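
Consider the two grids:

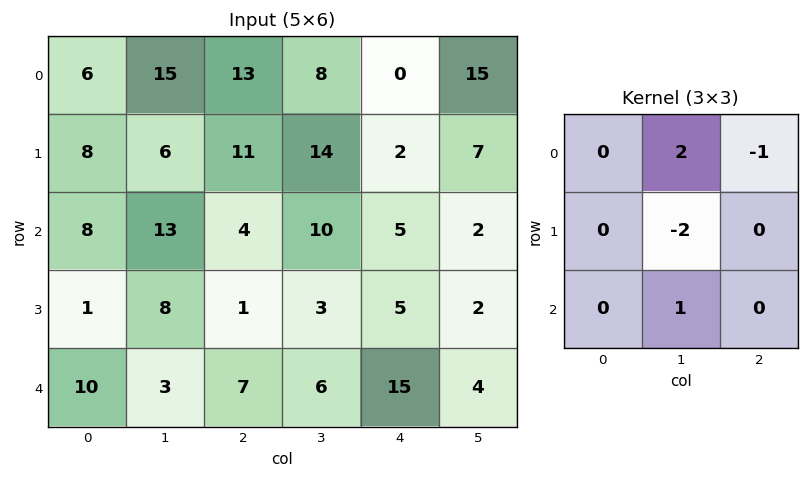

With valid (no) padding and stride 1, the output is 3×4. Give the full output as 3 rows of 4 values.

18 0 -2 -14
-17 1 9 -8
9 3 15 13

Output[0,0]: The receptive field on the input at this output position is [6 15 13 / 8 6 11 / 8 13 4]. Elementwise product with the kernel and sum: 15·2 + 13·-1 + 6·-2 + 13·1.
Output[0,1]: The receptive field on the input at this output position is [15 13 8 / 6 11 14 / 13 4 10]. Elementwise product with the kernel and sum: 13·2 + 8·-1 + 11·-2 + 4·1.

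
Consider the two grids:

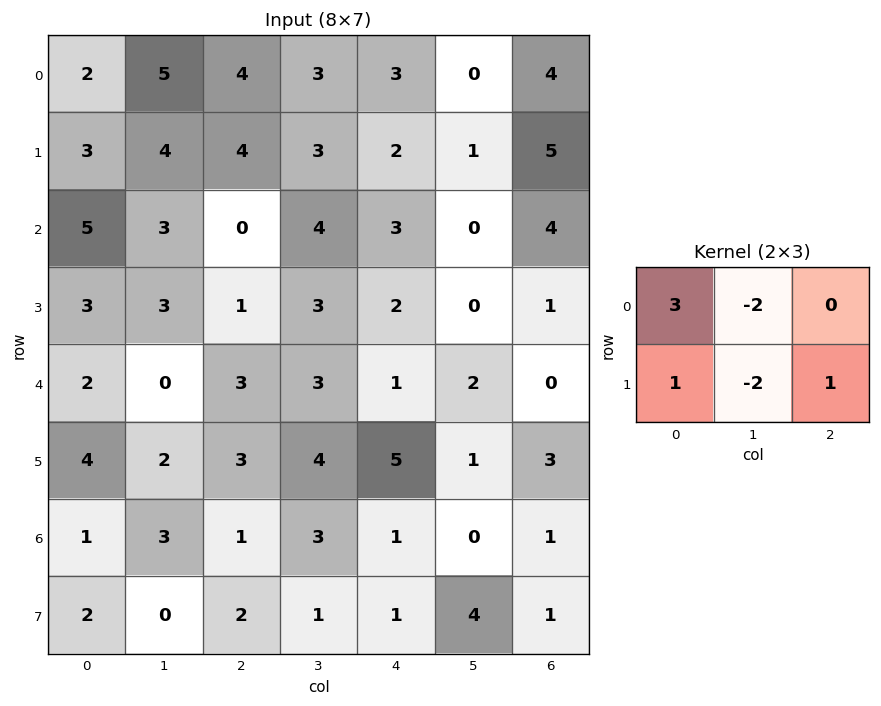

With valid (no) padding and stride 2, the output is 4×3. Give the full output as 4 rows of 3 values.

Output[0,0]: The receptive field on the input at this output position is [2 5 4 / 3 4 4]. Elementwise product with the kernel and sum: 2·3 + 5·-2 + 3·1 + 4·-2 + 4·1.

-5 6 14
7 -11 12
9 3 5
1 -2 -3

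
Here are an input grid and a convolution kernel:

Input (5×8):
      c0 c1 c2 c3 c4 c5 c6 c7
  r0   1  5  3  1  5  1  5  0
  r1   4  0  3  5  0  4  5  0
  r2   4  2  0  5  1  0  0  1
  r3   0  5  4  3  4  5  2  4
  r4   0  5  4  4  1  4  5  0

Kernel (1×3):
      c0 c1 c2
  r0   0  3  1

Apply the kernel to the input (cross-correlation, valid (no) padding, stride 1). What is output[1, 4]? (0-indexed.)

The receptive field on the input at this output position is [0 4 5]. Elementwise product with the kernel and sum: 4·3 + 5·1.

17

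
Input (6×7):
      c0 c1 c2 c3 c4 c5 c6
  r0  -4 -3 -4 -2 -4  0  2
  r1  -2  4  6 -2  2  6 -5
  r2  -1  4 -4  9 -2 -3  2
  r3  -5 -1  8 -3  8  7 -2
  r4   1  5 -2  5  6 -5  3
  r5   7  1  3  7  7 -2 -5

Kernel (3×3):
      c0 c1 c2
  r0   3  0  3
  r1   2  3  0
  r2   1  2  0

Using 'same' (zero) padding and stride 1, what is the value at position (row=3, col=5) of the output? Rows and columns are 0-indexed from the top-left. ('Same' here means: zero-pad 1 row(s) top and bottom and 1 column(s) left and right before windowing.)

The receptive field on the zero-padded input at this output position is [-2 -3 2 / 8 7 -2 / 6 -5 3]. Elementwise product with the kernel and sum: -2·3 + 2·3 + 8·2 + 7·3 + 6·1 + -5·2.

33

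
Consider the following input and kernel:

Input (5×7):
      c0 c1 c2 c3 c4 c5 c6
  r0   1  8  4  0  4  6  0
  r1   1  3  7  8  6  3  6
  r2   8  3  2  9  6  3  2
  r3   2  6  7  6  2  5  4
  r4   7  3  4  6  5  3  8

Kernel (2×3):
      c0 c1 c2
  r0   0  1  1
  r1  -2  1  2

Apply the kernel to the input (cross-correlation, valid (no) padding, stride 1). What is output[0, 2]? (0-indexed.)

The receptive field on the input at this output position is [4 0 4 / 7 8 6]. Elementwise product with the kernel and sum: 0·1 + 4·1 + 7·-2 + 8·1 + 6·2.

10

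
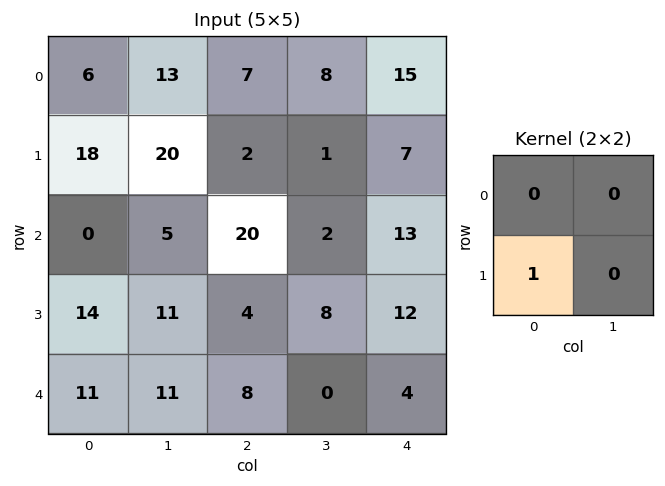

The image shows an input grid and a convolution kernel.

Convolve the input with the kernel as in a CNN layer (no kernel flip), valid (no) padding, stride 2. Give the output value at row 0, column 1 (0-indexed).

2

The receptive field on the input at this output position is [7 8 / 2 1]. Elementwise product with the kernel and sum: 2·1.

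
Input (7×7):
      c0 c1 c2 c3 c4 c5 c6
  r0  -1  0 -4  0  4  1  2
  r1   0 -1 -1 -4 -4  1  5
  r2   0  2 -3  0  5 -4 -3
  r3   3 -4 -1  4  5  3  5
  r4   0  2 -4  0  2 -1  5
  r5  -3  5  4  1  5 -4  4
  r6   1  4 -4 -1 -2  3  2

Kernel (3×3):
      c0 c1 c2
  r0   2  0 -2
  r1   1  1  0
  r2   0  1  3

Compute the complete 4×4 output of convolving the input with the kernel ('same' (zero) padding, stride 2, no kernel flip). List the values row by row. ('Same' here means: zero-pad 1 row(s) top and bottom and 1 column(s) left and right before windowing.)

-4 -17 3 8
-7 16 9 0
20 -11 -3 14
-9 8 7 -3

Output[0,0]: The receptive field on the zero-padded input at this output position is [0 0 0 / 0 -1 0 / 0 0 -1]. Elementwise product with the kernel and sum: 0·2 + 0·-2 + 0·1 + -1·1 + 0·1 + -1·3.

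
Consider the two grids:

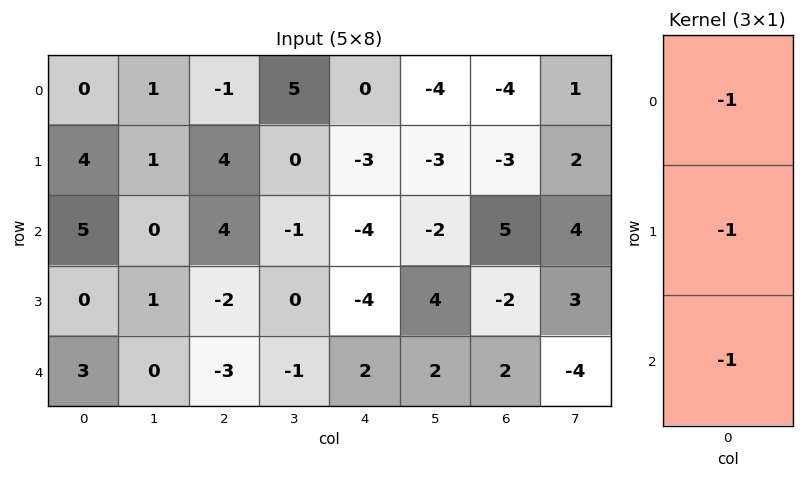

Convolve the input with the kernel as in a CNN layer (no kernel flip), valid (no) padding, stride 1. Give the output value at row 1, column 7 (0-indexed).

-9

The receptive field on the input at this output position is [2 / 4 / 3]. Elementwise product with the kernel and sum: 2·-1 + 4·-1 + 3·-1.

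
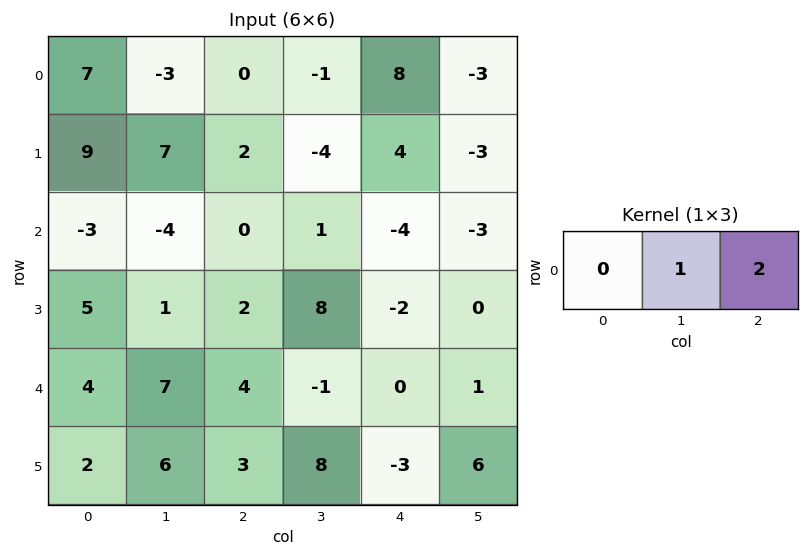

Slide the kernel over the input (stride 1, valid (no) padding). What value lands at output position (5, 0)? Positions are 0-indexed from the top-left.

12

The receptive field on the input at this output position is [2 6 3]. Elementwise product with the kernel and sum: 6·1 + 3·2.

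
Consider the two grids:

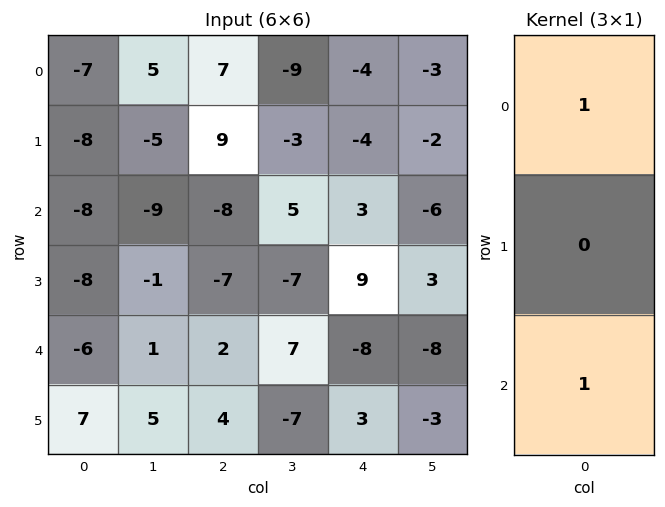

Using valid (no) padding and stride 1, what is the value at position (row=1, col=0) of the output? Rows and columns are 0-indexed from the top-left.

The receptive field on the input at this output position is [-8 / -8 / -8]. Elementwise product with the kernel and sum: -8·1 + -8·1.

-16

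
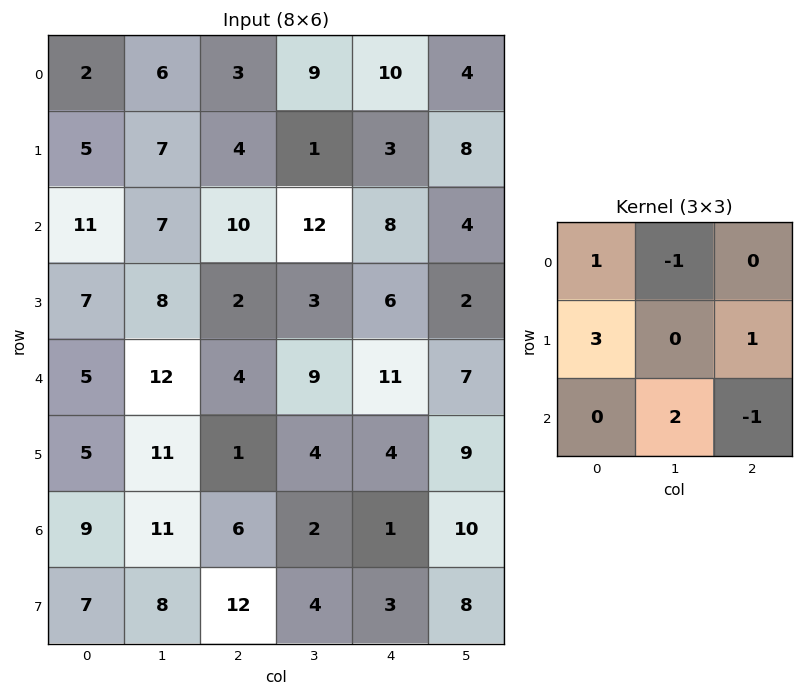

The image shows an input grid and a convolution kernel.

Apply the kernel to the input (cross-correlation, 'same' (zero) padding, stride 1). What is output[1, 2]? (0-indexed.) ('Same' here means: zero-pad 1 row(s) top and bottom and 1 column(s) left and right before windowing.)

33

The receptive field on the zero-padded input at this output position is [6 3 9 / 7 4 1 / 7 10 12]. Elementwise product with the kernel and sum: 6·1 + 3·-1 + 7·3 + 1·1 + 10·2 + 12·-1.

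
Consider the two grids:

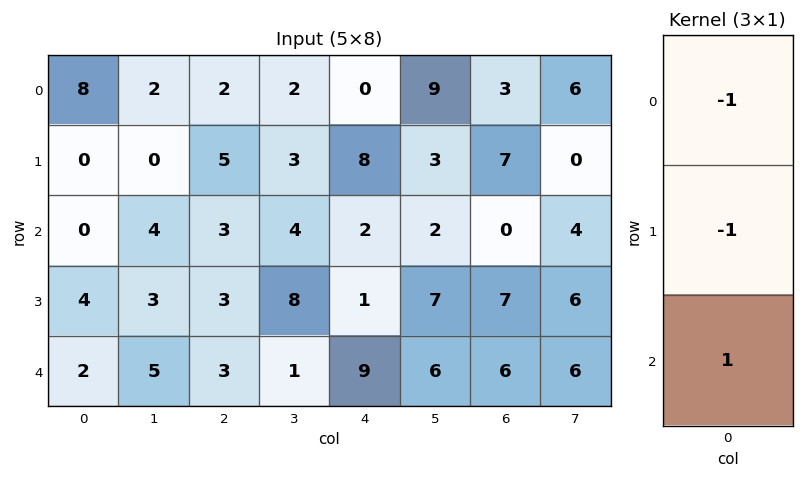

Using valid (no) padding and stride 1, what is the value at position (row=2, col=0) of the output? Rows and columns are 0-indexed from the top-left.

-2

The receptive field on the input at this output position is [0 / 4 / 2]. Elementwise product with the kernel and sum: 0·-1 + 4·-1 + 2·1.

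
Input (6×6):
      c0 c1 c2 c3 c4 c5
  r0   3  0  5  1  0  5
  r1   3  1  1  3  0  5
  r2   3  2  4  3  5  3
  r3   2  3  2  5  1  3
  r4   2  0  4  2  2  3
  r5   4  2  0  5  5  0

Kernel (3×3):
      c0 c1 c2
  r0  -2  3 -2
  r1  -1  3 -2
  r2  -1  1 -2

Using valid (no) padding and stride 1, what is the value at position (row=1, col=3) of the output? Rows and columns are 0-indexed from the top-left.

The receptive field on the input at this output position is [3 0 5 / 3 5 3 / 5 1 3]. Elementwise product with the kernel and sum: 3·-2 + 0·3 + 5·-2 + 3·-1 + 5·3 + 3·-2 + 5·-1 + 1·1 + 3·-2.

-20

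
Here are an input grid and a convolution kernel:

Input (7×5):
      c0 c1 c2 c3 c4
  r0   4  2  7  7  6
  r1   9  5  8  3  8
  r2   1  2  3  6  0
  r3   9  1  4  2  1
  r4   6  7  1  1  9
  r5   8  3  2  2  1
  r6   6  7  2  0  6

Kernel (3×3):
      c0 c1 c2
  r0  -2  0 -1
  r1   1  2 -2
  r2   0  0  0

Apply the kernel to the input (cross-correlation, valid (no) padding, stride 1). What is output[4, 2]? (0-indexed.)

The receptive field on the input at this output position is [1 1 9 / 2 2 1 / 2 0 6]. Elementwise product with the kernel and sum: 1·-2 + 9·-1 + 2·1 + 2·2 + 1·-2.

-7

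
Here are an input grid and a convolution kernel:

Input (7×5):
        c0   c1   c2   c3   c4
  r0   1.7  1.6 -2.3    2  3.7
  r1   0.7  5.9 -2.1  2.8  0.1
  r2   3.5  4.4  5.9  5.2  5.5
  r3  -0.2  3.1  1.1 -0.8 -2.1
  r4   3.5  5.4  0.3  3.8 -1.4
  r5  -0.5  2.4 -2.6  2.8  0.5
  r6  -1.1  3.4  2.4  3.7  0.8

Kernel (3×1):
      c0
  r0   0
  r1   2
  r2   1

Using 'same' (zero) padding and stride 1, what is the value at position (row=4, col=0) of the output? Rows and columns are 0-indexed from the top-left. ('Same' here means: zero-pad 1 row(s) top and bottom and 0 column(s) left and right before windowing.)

The receptive field on the zero-padded input at this output position is [-0.2 / 3.5 / -0.5]. Elementwise product with the kernel and sum: 3.5·2 + -0.5·1.

6.5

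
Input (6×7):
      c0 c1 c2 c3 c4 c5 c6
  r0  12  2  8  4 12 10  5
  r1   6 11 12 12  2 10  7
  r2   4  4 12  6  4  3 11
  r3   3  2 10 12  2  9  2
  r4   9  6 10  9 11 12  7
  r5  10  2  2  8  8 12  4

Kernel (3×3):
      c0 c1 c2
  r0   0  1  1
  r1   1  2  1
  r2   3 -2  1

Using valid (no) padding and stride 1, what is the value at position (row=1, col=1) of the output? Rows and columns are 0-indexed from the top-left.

The receptive field on the input at this output position is [11 12 12 / 4 12 6 / 2 10 12]. Elementwise product with the kernel and sum: 12·1 + 12·1 + 4·1 + 12·2 + 6·1 + 2·3 + 10·-2 + 12·1.

56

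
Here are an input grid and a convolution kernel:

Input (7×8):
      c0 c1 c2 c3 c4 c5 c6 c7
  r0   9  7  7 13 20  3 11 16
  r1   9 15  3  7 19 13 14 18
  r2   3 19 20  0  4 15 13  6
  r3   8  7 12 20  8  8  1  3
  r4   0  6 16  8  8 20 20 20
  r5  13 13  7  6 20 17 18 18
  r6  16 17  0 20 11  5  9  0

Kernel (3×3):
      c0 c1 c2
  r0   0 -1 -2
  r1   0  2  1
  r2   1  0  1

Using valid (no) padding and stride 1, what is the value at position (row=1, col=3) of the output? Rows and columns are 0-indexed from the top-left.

6

The receptive field on the input at this output position is [7 19 13 / 0 4 15 / 20 8 8]. Elementwise product with the kernel and sum: 19·-1 + 13·-2 + 4·2 + 15·1 + 20·1 + 8·1.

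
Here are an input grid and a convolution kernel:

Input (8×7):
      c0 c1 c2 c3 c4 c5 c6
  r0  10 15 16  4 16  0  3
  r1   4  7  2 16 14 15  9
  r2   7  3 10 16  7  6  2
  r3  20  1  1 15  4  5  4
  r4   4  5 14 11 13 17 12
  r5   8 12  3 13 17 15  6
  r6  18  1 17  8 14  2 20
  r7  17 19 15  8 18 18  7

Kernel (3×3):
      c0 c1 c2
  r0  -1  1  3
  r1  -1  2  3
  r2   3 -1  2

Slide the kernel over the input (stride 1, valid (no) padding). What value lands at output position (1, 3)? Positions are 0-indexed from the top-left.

110

The receptive field on the input at this output position is [16 14 15 / 16 7 6 / 15 4 5]. Elementwise product with the kernel and sum: 16·-1 + 14·1 + 15·3 + 16·-1 + 7·2 + 6·3 + 15·3 + 4·-1 + 5·2.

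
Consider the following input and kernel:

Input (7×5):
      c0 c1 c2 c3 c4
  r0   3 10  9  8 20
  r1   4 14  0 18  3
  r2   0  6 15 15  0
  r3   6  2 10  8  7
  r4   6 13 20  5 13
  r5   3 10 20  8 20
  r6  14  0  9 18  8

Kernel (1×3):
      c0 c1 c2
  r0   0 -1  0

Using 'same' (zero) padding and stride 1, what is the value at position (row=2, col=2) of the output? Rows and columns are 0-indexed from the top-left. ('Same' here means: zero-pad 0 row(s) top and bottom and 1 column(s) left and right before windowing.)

-15

The receptive field on the zero-padded input at this output position is [6 15 15]. Elementwise product with the kernel and sum: 15·-1.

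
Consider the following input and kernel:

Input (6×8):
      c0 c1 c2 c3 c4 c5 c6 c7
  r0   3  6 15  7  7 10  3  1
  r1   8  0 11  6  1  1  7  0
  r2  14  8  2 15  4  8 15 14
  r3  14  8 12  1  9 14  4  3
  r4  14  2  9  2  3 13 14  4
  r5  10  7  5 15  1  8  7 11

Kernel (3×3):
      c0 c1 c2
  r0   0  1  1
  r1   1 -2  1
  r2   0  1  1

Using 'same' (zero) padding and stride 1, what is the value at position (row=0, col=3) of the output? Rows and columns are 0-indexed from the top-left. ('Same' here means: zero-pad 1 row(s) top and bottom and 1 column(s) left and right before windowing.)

The receptive field on the zero-padded input at this output position is [0 0 0 / 15 7 7 / 11 6 1]. Elementwise product with the kernel and sum: 0·1 + 0·1 + 15·1 + 7·-2 + 7·1 + 6·1 + 1·1.

15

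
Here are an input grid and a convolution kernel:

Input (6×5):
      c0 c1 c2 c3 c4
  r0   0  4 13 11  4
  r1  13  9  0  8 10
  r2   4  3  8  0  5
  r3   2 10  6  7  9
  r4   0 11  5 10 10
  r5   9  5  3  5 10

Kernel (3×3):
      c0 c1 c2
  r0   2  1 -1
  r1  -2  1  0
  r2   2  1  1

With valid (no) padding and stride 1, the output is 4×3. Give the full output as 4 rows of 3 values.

-7 6 62
50 45 10
25 37 36
45 20 31

Output[0,0]: The receptive field on the input at this output position is [0 4 13 / 13 9 0 / 4 3 8]. Elementwise product with the kernel and sum: 0·2 + 4·1 + 13·-1 + 13·-2 + 9·1 + 4·2 + 3·1 + 8·1.
Output[0,1]: The receptive field on the input at this output position is [4 13 11 / 9 0 8 / 3 8 0]. Elementwise product with the kernel and sum: 4·2 + 13·1 + 11·-1 + 9·-2 + 0·1 + 3·2 + 8·1 + 0·1.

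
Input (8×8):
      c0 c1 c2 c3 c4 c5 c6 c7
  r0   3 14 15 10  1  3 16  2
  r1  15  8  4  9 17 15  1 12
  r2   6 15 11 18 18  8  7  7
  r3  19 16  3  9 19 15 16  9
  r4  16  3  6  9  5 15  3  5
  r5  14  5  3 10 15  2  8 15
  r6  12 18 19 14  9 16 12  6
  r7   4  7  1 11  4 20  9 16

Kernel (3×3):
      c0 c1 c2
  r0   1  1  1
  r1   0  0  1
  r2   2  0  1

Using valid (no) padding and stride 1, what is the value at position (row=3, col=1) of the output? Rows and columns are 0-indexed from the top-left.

57

The receptive field on the input at this output position is [16 3 9 / 3 6 9 / 5 3 10]. Elementwise product with the kernel and sum: 16·1 + 3·1 + 9·1 + 9·1 + 5·2 + 10·1.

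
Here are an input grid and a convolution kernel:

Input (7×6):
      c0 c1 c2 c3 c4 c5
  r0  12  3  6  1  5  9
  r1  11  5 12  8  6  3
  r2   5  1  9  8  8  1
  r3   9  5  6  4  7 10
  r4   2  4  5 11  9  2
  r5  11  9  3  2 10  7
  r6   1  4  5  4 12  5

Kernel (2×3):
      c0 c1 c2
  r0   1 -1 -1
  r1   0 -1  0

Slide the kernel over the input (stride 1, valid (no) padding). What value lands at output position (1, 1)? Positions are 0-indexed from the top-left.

The receptive field on the input at this output position is [5 12 8 / 1 9 8]. Elementwise product with the kernel and sum: 5·1 + 12·-1 + 8·-1 + 9·-1.

-24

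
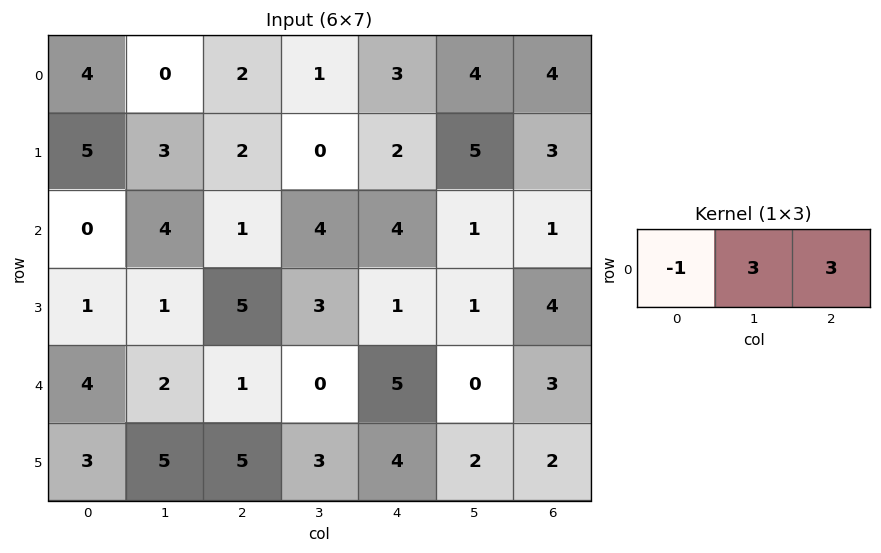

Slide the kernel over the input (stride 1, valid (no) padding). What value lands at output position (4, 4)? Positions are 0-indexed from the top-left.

4

The receptive field on the input at this output position is [5 0 3]. Elementwise product with the kernel and sum: 5·-1 + 0·3 + 3·3.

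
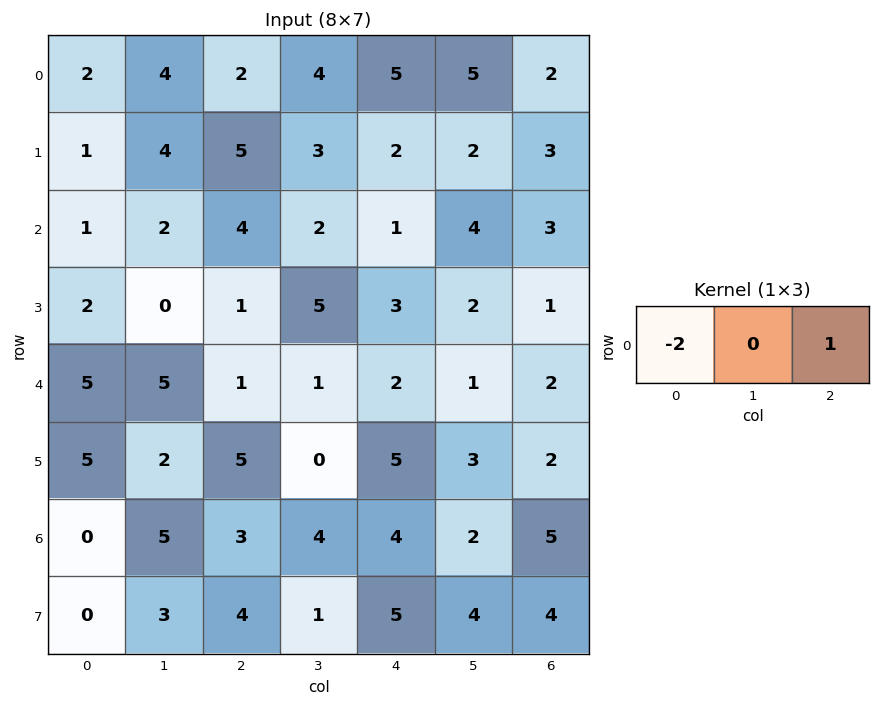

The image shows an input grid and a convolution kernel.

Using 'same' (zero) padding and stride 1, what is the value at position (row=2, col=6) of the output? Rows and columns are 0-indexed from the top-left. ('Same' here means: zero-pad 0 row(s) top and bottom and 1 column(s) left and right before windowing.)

The receptive field on the zero-padded input at this output position is [4 3 0]. Elementwise product with the kernel and sum: 4·-2 + 0·1.

-8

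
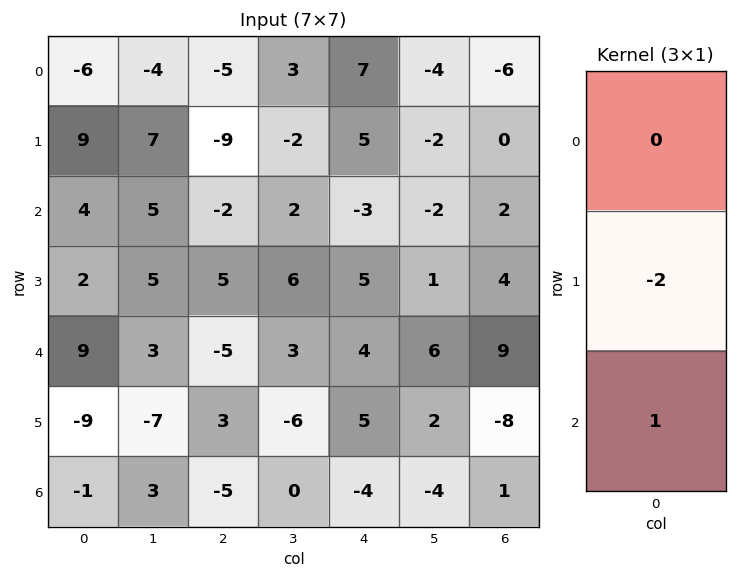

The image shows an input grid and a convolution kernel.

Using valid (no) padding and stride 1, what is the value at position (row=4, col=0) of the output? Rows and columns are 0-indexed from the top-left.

17

The receptive field on the input at this output position is [9 / -9 / -1]. Elementwise product with the kernel and sum: -9·-2 + -1·1.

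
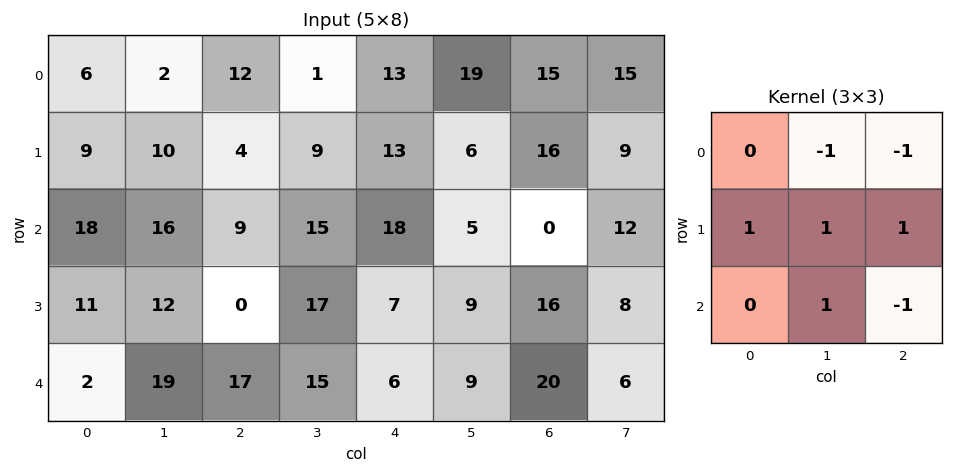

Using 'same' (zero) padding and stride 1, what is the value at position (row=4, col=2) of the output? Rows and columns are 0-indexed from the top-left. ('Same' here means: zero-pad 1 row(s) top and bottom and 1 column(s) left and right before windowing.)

34

The receptive field on the zero-padded input at this output position is [12 0 17 / 19 17 15 / 0 0 0]. Elementwise product with the kernel and sum: 0·-1 + 17·-1 + 19·1 + 17·1 + 15·1 + 0·1 + 0·-1.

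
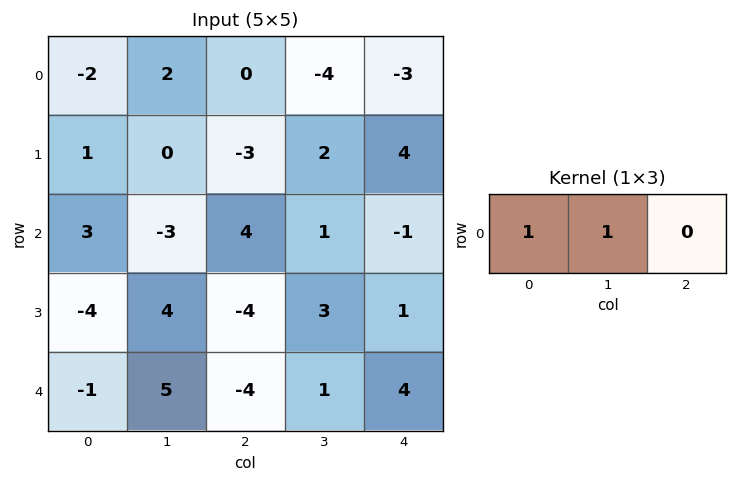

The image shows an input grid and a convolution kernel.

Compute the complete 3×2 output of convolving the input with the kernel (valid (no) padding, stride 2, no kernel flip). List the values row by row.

Output[0,0]: The receptive field on the input at this output position is [-2 2 0]. Elementwise product with the kernel and sum: -2·1 + 2·1.

0 -4
0 5
4 -3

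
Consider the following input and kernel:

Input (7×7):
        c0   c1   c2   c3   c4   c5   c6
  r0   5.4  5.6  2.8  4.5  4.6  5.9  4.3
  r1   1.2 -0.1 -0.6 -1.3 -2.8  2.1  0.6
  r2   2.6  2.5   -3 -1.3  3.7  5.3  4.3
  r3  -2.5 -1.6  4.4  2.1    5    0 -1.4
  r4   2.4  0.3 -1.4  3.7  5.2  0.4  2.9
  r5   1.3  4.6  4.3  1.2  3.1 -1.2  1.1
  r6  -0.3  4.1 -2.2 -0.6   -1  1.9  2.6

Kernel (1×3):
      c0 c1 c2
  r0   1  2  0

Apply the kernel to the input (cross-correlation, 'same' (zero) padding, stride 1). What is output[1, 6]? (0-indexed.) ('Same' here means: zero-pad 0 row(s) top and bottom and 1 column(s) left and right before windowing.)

3.3

The receptive field on the zero-padded input at this output position is [2.1 0.6 0]. Elementwise product with the kernel and sum: 2.1·1 + 0.6·2.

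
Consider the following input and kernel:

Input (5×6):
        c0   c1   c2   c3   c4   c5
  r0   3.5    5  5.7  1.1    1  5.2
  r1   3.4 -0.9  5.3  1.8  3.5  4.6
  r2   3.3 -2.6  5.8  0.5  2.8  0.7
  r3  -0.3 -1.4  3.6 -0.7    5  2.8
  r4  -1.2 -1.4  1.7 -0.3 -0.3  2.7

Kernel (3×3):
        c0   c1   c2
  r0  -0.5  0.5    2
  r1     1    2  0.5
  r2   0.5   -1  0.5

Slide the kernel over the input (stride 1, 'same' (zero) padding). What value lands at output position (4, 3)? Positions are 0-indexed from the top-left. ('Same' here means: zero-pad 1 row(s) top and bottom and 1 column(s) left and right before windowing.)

8.8

The receptive field on the zero-padded input at this output position is [3.6 -0.7 5 / 1.7 -0.3 -0.3 / 0 0 0]. Elementwise product with the kernel and sum: 3.6·-0.5 + -0.7·0.5 + 5·2 + 1.7·1 + -0.3·2 + -0.3·0.5 + 0·0.5 + 0·-1 + 0·0.5.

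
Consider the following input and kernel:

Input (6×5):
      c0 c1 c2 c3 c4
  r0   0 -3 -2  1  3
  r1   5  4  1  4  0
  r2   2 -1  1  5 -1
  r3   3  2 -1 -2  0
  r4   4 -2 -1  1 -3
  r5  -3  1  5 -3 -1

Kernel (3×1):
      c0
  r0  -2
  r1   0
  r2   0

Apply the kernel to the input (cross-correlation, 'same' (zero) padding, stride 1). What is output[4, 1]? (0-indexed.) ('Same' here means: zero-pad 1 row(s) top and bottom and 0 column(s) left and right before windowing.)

-4

The receptive field on the zero-padded input at this output position is [2 / -2 / 1]. Elementwise product with the kernel and sum: 2·-2.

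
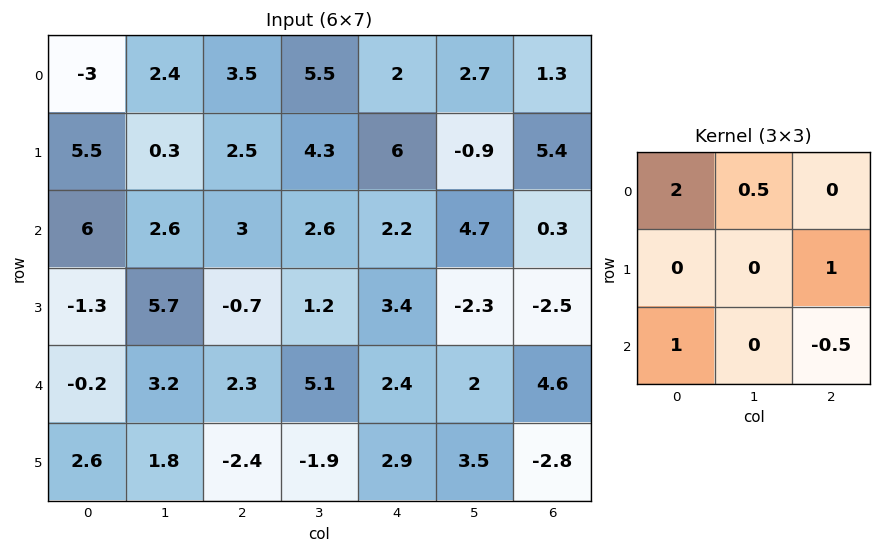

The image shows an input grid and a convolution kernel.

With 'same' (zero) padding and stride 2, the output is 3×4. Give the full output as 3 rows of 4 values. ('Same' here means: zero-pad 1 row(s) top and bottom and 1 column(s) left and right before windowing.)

2.25 3.65 7.45 -0.9
2.5 9.55 18.65 -1.4
1.65 18.9 2.45 -2.35

Output[0,0]: The receptive field on the zero-padded input at this output position is [0 0 0 / 0 -3 2.4 / 0 5.5 0.3]. Elementwise product with the kernel and sum: 0·2 + 0·0.5 + 2.4·1 + 0·1 + 0.3·-0.5.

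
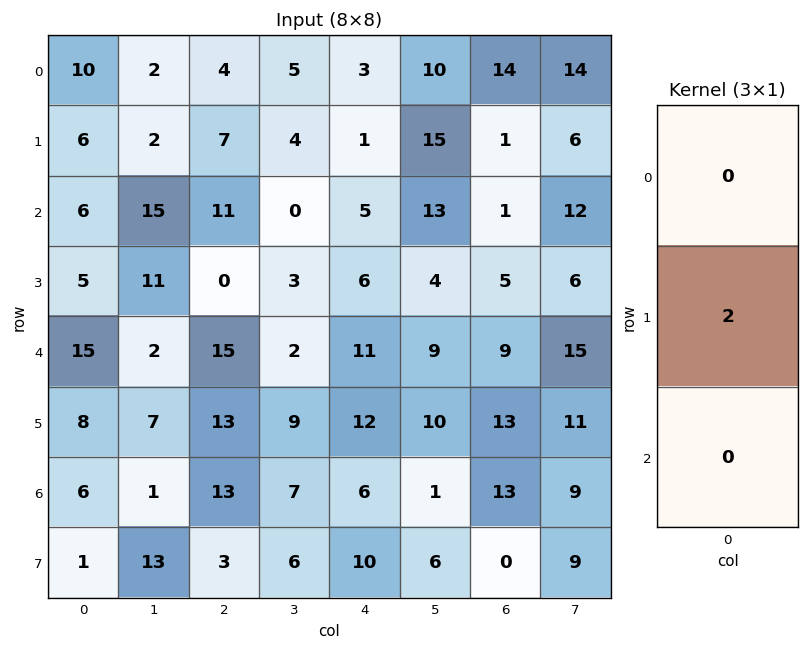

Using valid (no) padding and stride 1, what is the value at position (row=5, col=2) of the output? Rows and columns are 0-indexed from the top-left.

The receptive field on the input at this output position is [13 / 13 / 3]. Elementwise product with the kernel and sum: 13·2.

26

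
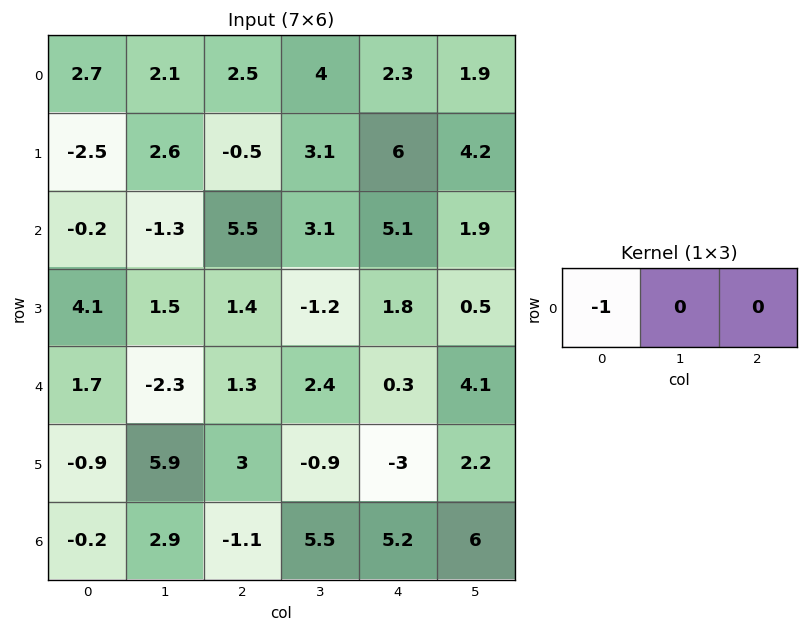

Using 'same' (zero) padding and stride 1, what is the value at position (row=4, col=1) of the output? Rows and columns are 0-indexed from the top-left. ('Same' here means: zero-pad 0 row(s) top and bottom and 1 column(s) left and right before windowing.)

-1.7

The receptive field on the zero-padded input at this output position is [1.7 -2.3 1.3]. Elementwise product with the kernel and sum: 1.7·-1.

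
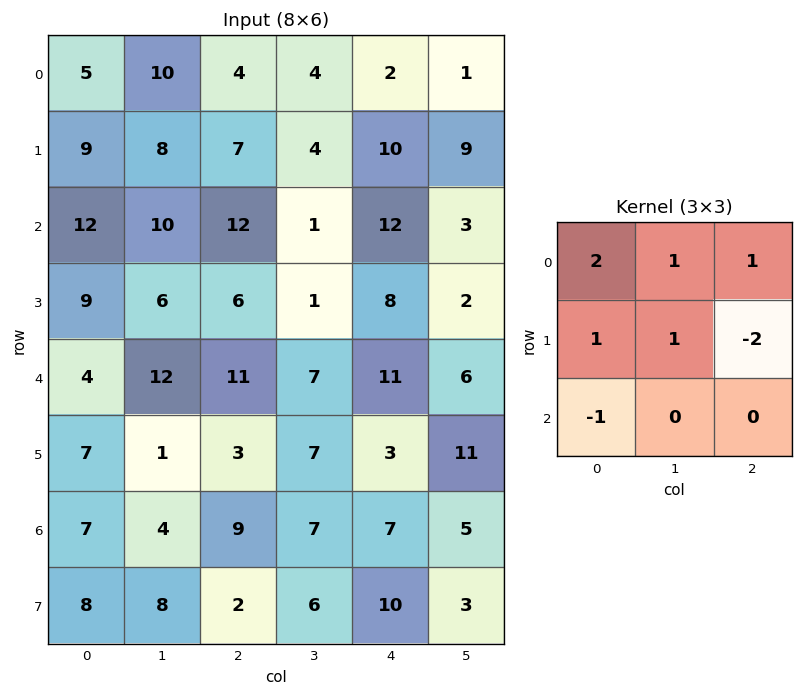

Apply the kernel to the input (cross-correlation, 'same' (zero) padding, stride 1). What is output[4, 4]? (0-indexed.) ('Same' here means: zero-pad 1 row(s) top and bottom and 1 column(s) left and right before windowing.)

11

The receptive field on the zero-padded input at this output position is [1 8 2 / 7 11 6 / 7 3 11]. Elementwise product with the kernel and sum: 1·2 + 8·1 + 2·1 + 7·1 + 11·1 + 6·-2 + 7·-1.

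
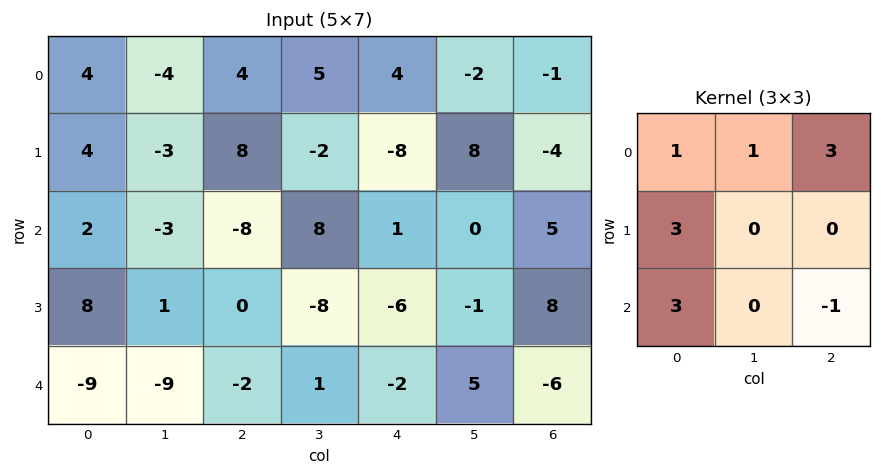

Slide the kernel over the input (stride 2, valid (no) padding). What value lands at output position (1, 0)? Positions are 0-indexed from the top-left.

The receptive field on the input at this output position is [2 -3 -8 / 8 1 0 / -9 -9 -2]. Elementwise product with the kernel and sum: 2·1 + -3·1 + -8·3 + 8·3 + -9·3 + -2·-1.

-26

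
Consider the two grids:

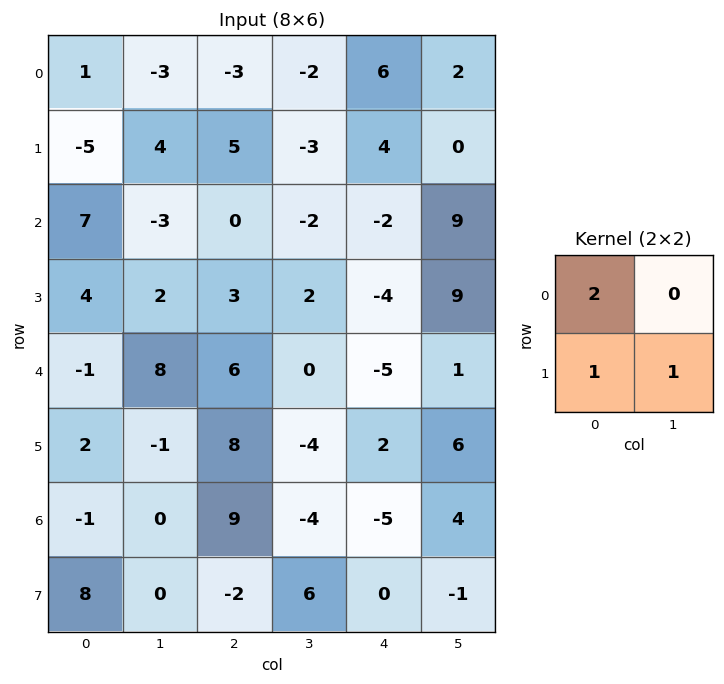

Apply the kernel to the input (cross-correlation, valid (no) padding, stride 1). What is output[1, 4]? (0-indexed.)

The receptive field on the input at this output position is [4 0 / -2 9]. Elementwise product with the kernel and sum: 4·2 + -2·1 + 9·1.

15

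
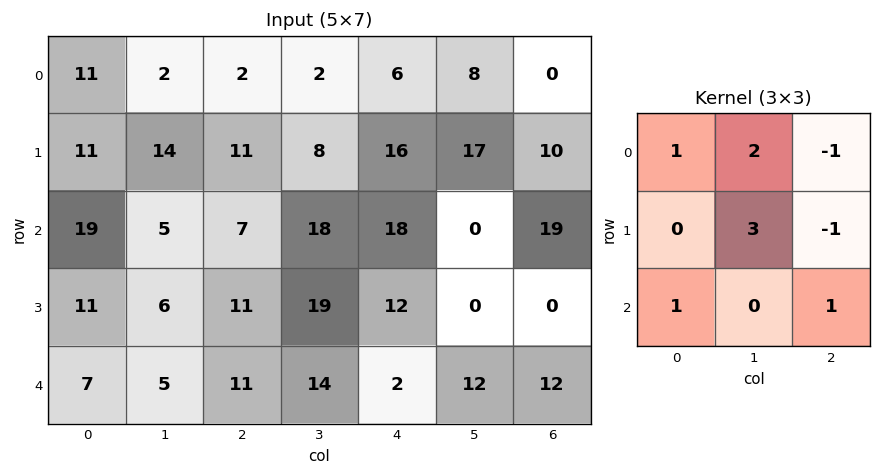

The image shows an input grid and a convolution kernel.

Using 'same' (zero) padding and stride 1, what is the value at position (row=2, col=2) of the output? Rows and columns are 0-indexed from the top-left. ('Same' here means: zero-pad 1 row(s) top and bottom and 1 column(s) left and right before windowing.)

The receptive field on the zero-padded input at this output position is [14 11 8 / 5 7 18 / 6 11 19]. Elementwise product with the kernel and sum: 14·1 + 11·2 + 8·-1 + 7·3 + 18·-1 + 6·1 + 19·1.

56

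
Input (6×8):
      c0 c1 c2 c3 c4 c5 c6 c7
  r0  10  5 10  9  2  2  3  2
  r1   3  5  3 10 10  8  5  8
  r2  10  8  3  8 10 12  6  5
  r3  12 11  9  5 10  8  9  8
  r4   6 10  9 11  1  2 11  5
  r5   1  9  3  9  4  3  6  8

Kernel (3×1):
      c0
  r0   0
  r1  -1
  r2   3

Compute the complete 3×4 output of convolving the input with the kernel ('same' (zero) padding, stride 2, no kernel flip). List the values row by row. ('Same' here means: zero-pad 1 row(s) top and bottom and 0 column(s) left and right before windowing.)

Output[0,0]: The receptive field on the zero-padded input at this output position is [0 / 10 / 3]. Elementwise product with the kernel and sum: 10·-1 + 3·3.

-1 -1 28 12
26 24 20 21
-3 0 11 7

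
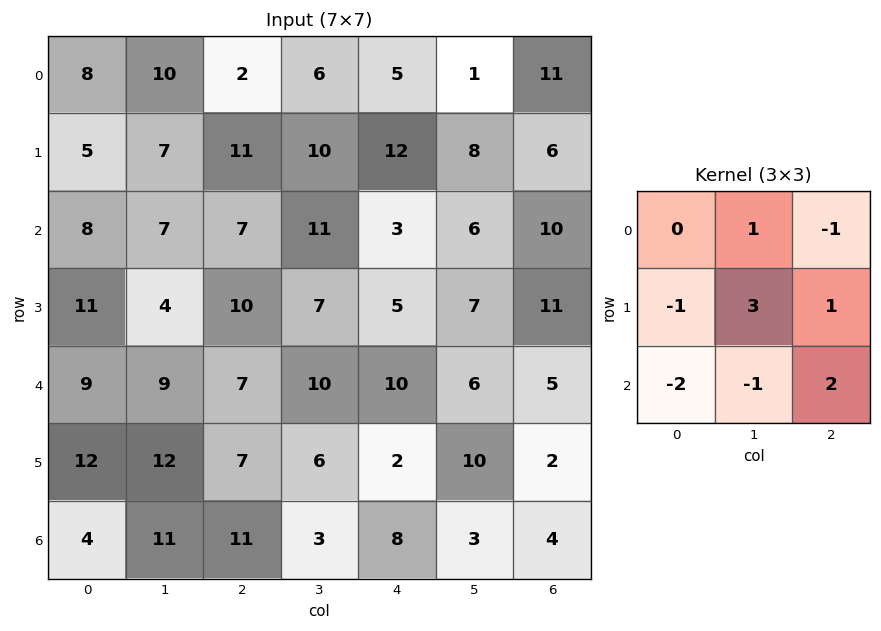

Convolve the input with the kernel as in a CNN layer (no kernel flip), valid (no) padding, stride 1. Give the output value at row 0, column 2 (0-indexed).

The receptive field on the input at this output position is [2 6 5 / 11 10 12 / 7 11 3]. Elementwise product with the kernel and sum: 6·1 + 5·-1 + 11·-1 + 10·3 + 12·1 + 7·-2 + 11·-1 + 3·2.

13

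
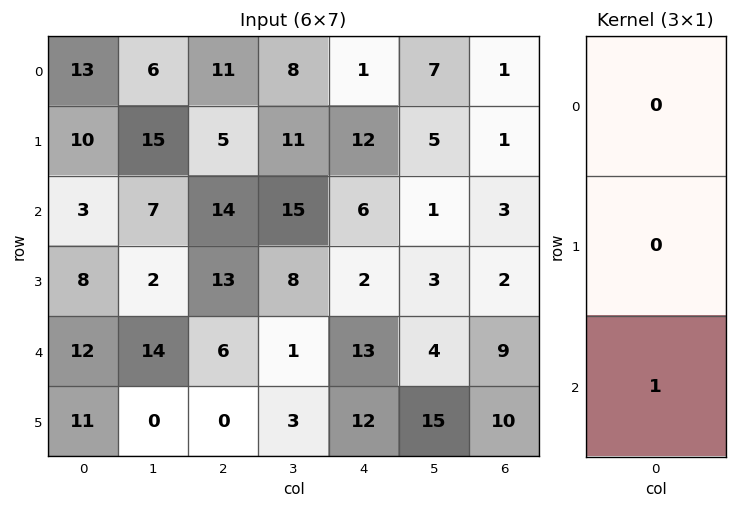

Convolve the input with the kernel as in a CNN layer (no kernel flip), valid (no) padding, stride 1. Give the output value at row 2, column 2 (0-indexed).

6

The receptive field on the input at this output position is [14 / 13 / 6]. Elementwise product with the kernel and sum: 6·1.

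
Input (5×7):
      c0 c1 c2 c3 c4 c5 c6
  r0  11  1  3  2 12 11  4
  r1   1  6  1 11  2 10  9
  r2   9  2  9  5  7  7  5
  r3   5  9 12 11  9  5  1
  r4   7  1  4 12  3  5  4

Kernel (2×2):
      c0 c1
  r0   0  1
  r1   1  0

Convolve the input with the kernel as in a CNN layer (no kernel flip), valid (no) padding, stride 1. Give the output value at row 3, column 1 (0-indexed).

13

The receptive field on the input at this output position is [9 12 / 1 4]. Elementwise product with the kernel and sum: 12·1 + 1·1.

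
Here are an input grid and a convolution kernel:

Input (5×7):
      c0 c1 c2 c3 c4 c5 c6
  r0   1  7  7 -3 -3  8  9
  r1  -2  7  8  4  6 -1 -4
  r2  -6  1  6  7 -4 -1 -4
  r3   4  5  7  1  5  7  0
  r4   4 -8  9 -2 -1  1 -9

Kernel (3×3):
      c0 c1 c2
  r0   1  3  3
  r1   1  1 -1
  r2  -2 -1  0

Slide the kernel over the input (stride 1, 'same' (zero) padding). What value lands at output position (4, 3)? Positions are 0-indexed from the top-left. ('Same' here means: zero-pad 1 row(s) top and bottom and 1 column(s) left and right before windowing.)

The receptive field on the zero-padded input at this output position is [7 1 5 / 9 -2 -1 / 0 0 0]. Elementwise product with the kernel and sum: 7·1 + 1·3 + 5·3 + 9·1 + -2·1 + -1·-1 + 0·-2 + 0·-1.

33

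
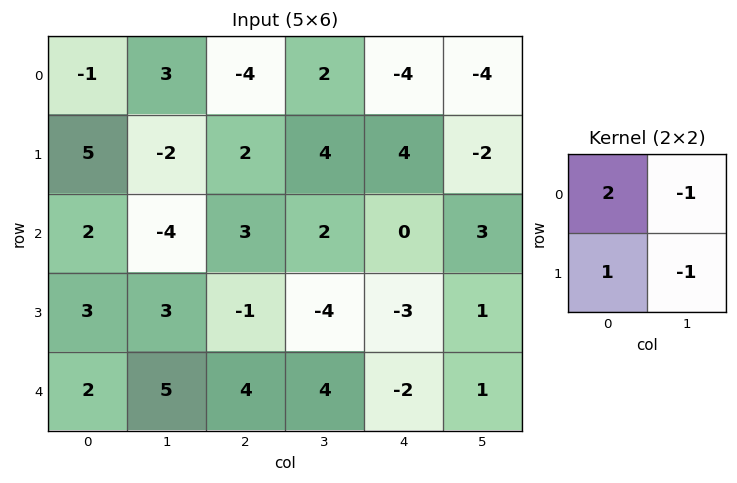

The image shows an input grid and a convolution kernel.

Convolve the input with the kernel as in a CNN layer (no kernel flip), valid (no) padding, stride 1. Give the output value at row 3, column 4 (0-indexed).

The receptive field on the input at this output position is [-3 1 / -2 1]. Elementwise product with the kernel and sum: -3·2 + 1·-1 + -2·1 + 1·-1.

-10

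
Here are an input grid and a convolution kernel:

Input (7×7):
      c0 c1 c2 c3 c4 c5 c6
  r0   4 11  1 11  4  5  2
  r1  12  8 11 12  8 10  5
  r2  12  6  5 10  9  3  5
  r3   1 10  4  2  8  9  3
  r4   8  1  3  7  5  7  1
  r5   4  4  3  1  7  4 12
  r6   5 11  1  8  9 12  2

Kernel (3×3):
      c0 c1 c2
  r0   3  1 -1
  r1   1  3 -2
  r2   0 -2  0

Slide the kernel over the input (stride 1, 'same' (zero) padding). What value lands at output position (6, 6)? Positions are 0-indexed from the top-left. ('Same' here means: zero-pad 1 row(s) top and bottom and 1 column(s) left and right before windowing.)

The receptive field on the zero-padded input at this output position is [4 12 0 / 12 2 0 / 0 0 0]. Elementwise product with the kernel and sum: 4·3 + 12·1 + 0·-1 + 12·1 + 2·3 + 0·-2 + 0·-2.

42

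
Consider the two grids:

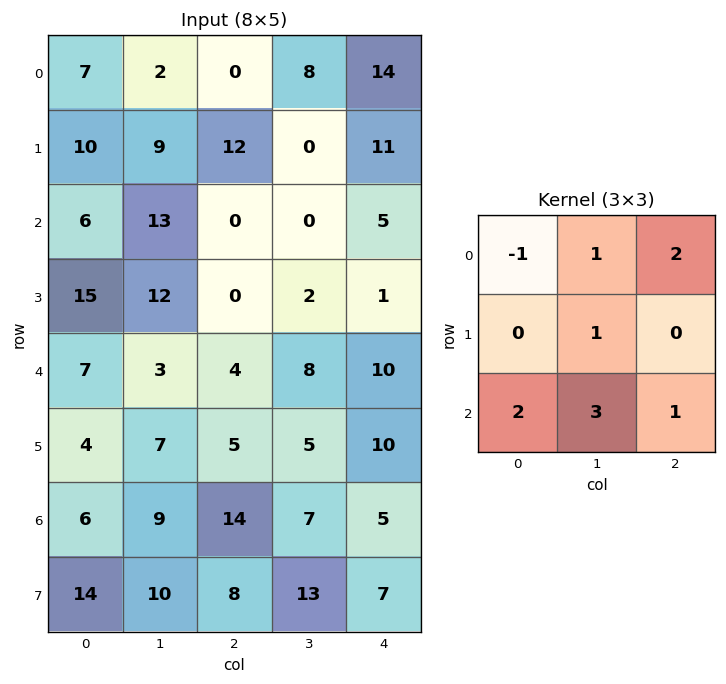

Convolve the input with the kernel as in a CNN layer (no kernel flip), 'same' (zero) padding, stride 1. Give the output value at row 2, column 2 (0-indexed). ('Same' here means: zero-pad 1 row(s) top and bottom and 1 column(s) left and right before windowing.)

The receptive field on the zero-padded input at this output position is [9 12 0 / 13 0 0 / 12 0 2]. Elementwise product with the kernel and sum: 9·-1 + 12·1 + 0·2 + 0·1 + 12·2 + 0·3 + 2·1.

29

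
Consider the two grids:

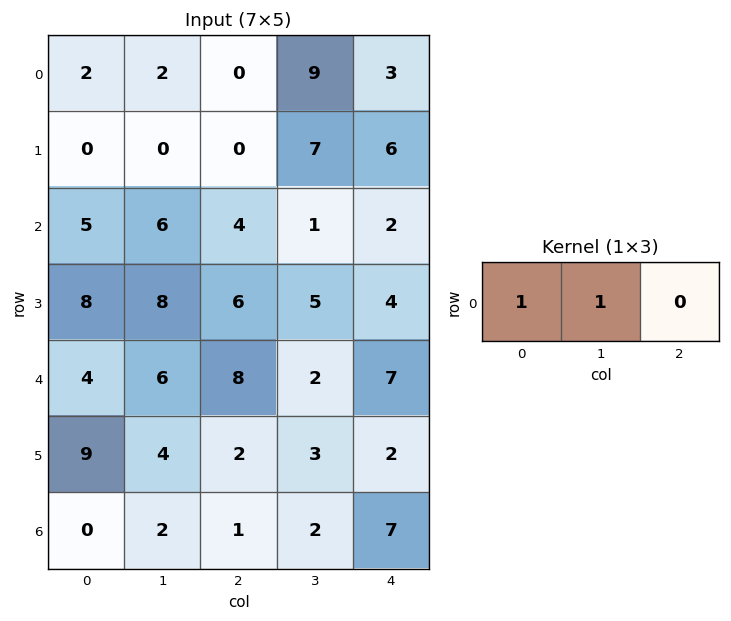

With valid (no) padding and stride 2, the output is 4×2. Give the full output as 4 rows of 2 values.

Output[0,0]: The receptive field on the input at this output position is [2 2 0]. Elementwise product with the kernel and sum: 2·1 + 2·1.

4 9
11 5
10 10
2 3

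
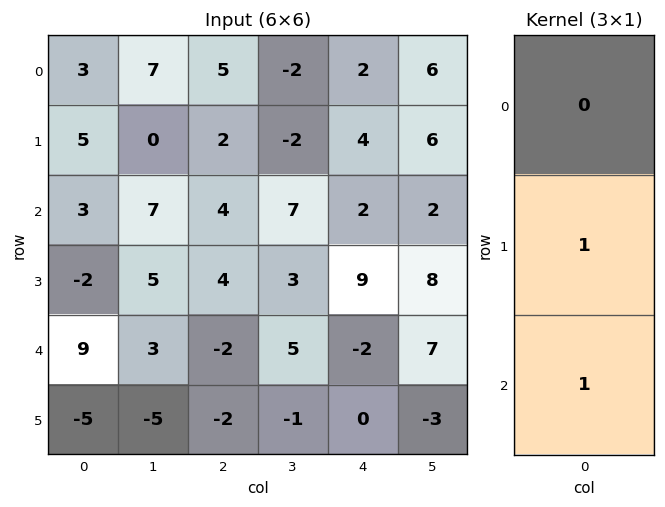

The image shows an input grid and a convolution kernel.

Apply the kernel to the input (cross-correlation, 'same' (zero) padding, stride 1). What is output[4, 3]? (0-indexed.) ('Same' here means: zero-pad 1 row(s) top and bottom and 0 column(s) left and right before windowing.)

4

The receptive field on the zero-padded input at this output position is [3 / 5 / -1]. Elementwise product with the kernel and sum: 5·1 + -1·1.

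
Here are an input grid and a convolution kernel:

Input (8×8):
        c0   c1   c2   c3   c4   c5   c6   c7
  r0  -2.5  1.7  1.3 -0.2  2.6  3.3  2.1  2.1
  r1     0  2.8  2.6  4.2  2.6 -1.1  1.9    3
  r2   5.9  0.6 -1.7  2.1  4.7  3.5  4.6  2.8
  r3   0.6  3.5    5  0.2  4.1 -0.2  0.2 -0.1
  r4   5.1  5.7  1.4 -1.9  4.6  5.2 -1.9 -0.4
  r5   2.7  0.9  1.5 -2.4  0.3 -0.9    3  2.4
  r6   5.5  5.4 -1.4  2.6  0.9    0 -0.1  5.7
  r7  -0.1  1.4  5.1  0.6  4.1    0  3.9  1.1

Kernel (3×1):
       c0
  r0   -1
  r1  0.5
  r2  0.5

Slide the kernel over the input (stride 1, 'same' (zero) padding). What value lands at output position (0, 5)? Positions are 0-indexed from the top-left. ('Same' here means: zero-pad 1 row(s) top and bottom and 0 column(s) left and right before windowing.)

The receptive field on the zero-padded input at this output position is [0 / 3.3 / -1.1]. Elementwise product with the kernel and sum: 0·-1 + 3.3·0.5 + -1.1·0.5.

1.1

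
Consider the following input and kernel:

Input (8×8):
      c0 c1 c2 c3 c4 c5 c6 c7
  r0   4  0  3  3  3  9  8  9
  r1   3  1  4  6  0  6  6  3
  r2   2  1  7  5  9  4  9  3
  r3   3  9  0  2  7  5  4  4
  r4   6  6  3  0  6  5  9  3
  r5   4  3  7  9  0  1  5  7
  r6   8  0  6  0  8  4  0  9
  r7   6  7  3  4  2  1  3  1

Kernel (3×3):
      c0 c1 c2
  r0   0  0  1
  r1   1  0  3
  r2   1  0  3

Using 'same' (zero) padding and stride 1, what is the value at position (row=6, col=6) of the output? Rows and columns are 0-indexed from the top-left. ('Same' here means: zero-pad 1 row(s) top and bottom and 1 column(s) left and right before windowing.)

42

The receptive field on the zero-padded input at this output position is [1 5 7 / 4 0 9 / 1 3 1]. Elementwise product with the kernel and sum: 7·1 + 4·1 + 9·3 + 1·1 + 1·3.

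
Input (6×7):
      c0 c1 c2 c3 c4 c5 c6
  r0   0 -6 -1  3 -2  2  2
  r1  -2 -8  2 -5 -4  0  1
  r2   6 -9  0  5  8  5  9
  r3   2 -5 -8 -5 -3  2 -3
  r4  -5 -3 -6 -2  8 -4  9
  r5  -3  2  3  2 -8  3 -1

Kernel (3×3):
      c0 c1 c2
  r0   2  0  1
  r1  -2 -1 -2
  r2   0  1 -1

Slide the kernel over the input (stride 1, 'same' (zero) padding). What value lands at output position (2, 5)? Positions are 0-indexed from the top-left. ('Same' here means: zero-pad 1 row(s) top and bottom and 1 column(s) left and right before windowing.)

-41

The receptive field on the zero-padded input at this output position is [-4 0 1 / 8 5 9 / -3 2 -3]. Elementwise product with the kernel and sum: -4·2 + 1·1 + 8·-2 + 5·-1 + 9·-2 + 2·1 + -3·-1.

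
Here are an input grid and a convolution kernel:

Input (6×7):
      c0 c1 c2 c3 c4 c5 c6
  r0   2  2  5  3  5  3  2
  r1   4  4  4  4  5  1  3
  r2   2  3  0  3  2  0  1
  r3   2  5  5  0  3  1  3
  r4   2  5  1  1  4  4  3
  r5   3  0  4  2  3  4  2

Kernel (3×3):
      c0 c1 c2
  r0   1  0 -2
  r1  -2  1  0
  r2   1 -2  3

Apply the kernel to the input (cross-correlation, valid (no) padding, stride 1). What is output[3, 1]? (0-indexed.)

-6

The receptive field on the input at this output position is [5 5 0 / 5 1 1 / 0 4 2]. Elementwise product with the kernel and sum: 5·1 + 0·-2 + 5·-2 + 1·1 + 0·1 + 4·-2 + 2·3.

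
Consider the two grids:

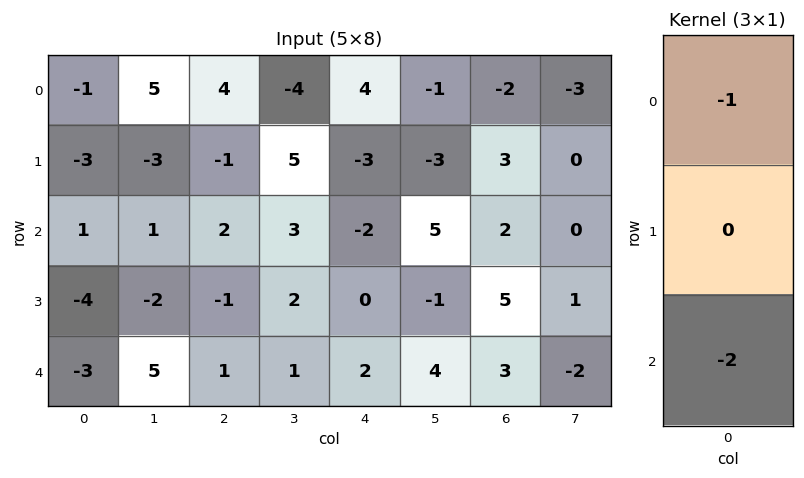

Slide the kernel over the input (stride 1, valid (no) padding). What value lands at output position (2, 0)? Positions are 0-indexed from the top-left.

5

The receptive field on the input at this output position is [1 / -4 / -3]. Elementwise product with the kernel and sum: 1·-1 + -3·-2.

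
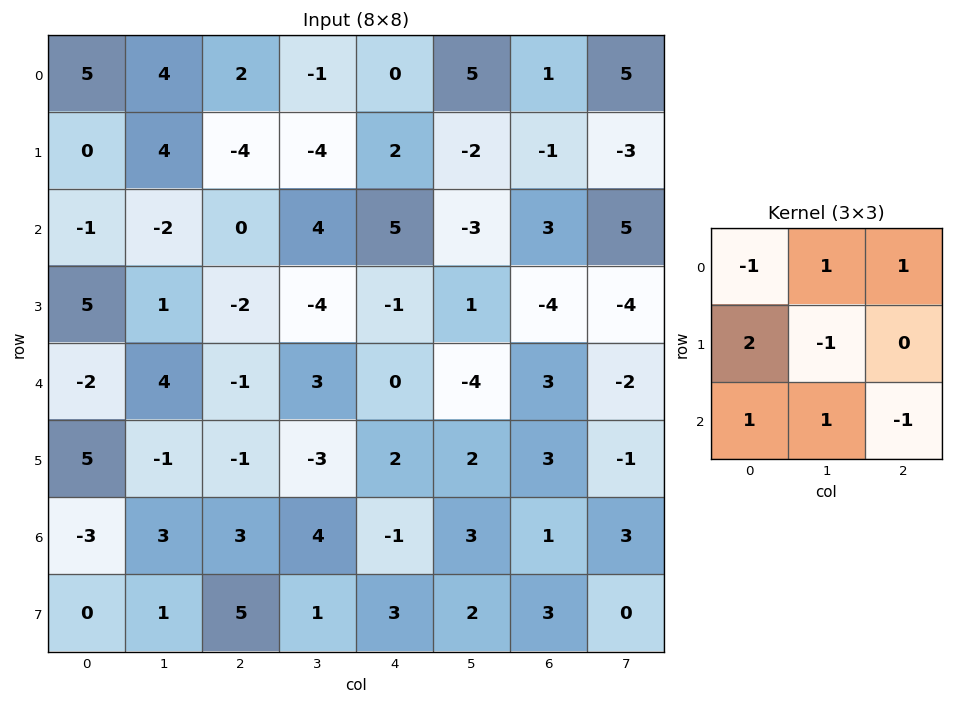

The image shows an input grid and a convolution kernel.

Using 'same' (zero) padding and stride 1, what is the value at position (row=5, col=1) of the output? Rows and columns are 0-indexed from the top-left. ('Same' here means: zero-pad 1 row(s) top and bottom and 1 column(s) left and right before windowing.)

13

The receptive field on the zero-padded input at this output position is [-2 4 -1 / 5 -1 -1 / -3 3 3]. Elementwise product with the kernel and sum: -2·-1 + 4·1 + -1·1 + 5·2 + -1·-1 + -3·1 + 3·1 + 3·-1.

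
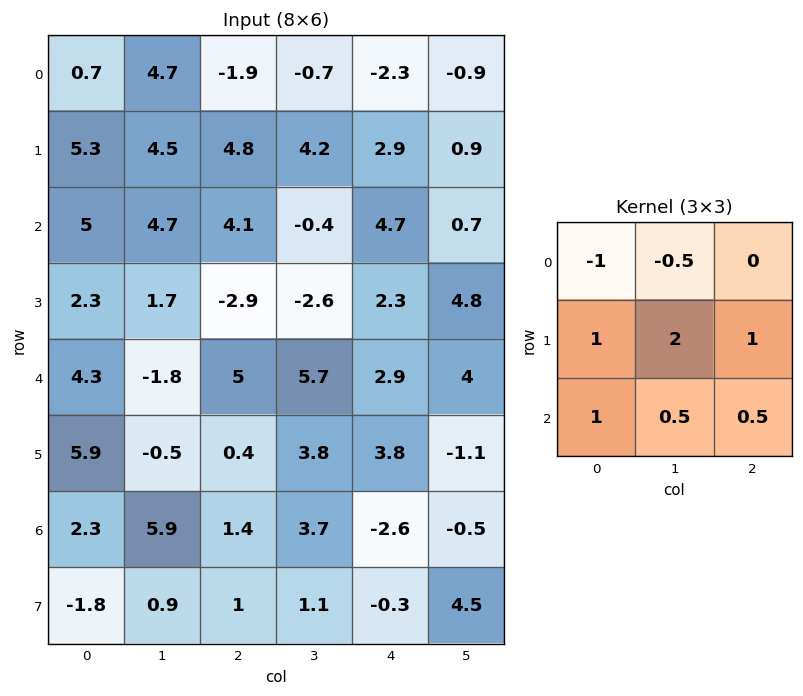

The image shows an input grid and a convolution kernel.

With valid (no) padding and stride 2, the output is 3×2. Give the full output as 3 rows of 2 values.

25.45 24.6
1.35 -0.4
7.85 5.9

Output[0,0]: The receptive field on the input at this output position is [0.7 4.7 -1.9 / 5.3 4.5 4.8 / 5 4.7 4.1]. Elementwise product with the kernel and sum: 0.7·-1 + 4.7·-0.5 + 5.3·1 + 4.5·2 + 4.8·1 + 5·1 + 4.7·0.5 + 4.1·0.5.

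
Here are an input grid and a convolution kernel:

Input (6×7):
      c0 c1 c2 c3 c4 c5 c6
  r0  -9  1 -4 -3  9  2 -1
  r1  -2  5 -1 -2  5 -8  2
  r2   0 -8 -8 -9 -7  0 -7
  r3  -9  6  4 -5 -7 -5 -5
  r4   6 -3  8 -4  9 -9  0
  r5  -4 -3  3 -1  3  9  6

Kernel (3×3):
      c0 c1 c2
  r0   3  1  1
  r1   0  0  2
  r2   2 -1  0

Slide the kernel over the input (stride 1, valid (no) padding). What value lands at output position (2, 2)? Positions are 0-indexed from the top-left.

The receptive field on the input at this output position is [-8 -9 -7 / 4 -5 -7 / 8 -4 9]. Elementwise product with the kernel and sum: -8·3 + -9·1 + -7·1 + -7·2 + 8·2 + -4·-1.

-34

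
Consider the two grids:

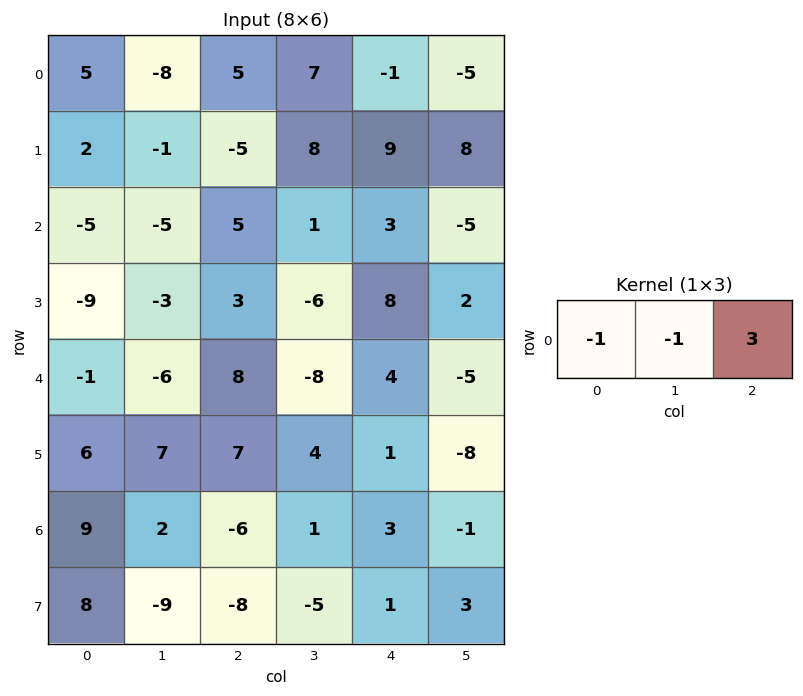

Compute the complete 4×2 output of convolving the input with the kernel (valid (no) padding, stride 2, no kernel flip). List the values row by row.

Output[0,0]: The receptive field on the input at this output position is [5 -8 5]. Elementwise product with the kernel and sum: 5·-1 + -8·-1 + 5·3.

18 -15
25 3
31 12
-29 14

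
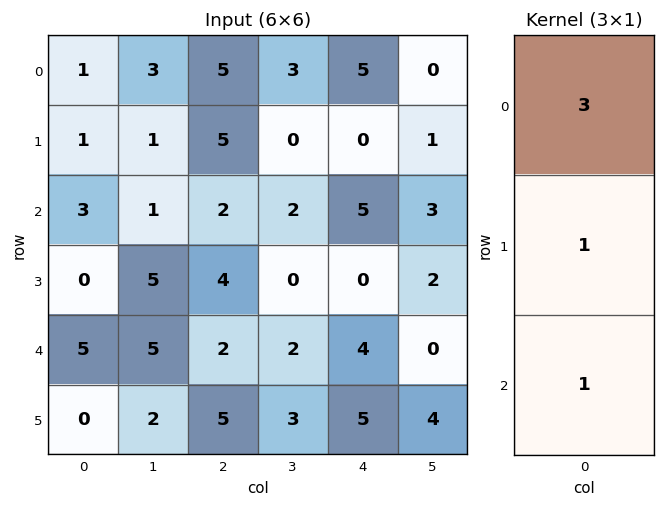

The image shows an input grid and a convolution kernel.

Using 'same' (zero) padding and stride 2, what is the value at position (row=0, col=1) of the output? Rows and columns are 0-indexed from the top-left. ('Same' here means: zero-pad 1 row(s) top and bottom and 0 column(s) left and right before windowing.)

The receptive field on the zero-padded input at this output position is [0 / 5 / 5]. Elementwise product with the kernel and sum: 0·3 + 5·1 + 5·1.

10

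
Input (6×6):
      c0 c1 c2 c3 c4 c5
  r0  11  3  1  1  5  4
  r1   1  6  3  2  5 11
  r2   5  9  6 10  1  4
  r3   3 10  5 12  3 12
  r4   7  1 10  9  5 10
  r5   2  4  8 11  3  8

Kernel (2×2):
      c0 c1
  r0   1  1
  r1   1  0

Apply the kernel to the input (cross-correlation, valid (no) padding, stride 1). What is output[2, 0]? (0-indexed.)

17

The receptive field on the input at this output position is [5 9 / 3 10]. Elementwise product with the kernel and sum: 5·1 + 9·1 + 3·1.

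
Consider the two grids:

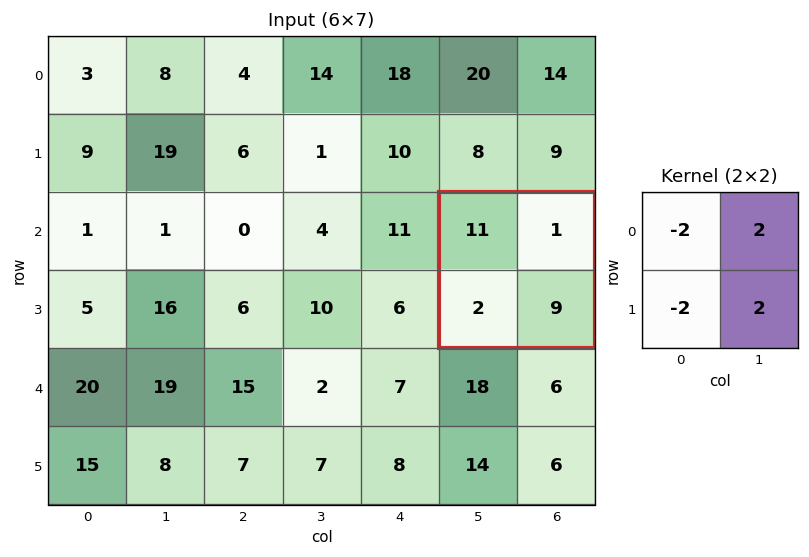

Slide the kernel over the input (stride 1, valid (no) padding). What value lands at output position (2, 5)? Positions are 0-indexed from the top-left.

The receptive field on the input at this output position is [11 1 / 2 9]. Elementwise product with the kernel and sum: 11·-2 + 1·2 + 2·-2 + 9·2.

-6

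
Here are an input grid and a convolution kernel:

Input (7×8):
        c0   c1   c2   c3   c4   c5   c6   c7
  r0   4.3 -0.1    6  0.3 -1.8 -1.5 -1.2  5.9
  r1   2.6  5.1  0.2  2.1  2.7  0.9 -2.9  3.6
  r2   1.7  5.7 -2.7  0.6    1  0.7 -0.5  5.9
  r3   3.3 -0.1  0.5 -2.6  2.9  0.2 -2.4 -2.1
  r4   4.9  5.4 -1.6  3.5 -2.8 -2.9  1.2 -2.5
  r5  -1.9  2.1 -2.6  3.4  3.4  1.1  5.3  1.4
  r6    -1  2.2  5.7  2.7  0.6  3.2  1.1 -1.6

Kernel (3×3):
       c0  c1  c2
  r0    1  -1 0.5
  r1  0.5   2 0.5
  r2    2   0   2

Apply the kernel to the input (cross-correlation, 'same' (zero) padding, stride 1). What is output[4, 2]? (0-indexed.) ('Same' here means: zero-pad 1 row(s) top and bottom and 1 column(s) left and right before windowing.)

10.35

The receptive field on the zero-padded input at this output position is [-0.1 0.5 -2.6 / 5.4 -1.6 3.5 / 2.1 -2.6 3.4]. Elementwise product with the kernel and sum: -0.1·1 + 0.5·-1 + -2.6·0.5 + 5.4·0.5 + -1.6·2 + 3.5·0.5 + 2.1·2 + 3.4·2.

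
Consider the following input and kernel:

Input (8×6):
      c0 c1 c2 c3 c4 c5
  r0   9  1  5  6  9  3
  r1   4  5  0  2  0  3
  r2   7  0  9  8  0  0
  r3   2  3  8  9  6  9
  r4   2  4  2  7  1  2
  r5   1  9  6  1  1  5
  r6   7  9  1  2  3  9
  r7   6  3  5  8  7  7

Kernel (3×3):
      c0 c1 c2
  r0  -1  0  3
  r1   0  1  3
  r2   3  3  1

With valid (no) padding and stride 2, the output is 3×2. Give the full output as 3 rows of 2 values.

Output[0,0]: The receptive field on the input at this output position is [9 1 5 / 4 5 0 / 7 0 9]. Elementwise product with the kernel and sum: 9·-1 + 5·3 + 5·1 + 0·3 + 7·3 + 0·3 + 9·1.
Output[0,1]: The receptive field on the input at this output position is [5 6 9 / 0 2 0 / 9 8 0]. Elementwise product with the kernel and sum: 5·-1 + 9·3 + 2·1 + 0·3 + 9·3 + 8·3 + 0·1.

41 75
67 46
80 17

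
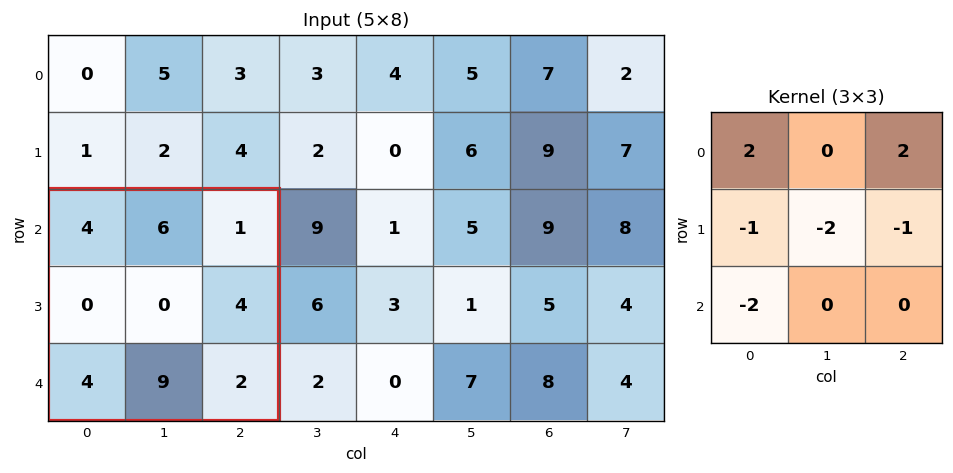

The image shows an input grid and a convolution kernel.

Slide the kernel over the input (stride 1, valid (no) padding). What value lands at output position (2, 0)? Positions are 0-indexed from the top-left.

The receptive field on the input at this output position is [4 6 1 / 0 0 4 / 4 9 2]. Elementwise product with the kernel and sum: 4·2 + 1·2 + 0·-1 + 0·-2 + 4·-1 + 4·-2.

-2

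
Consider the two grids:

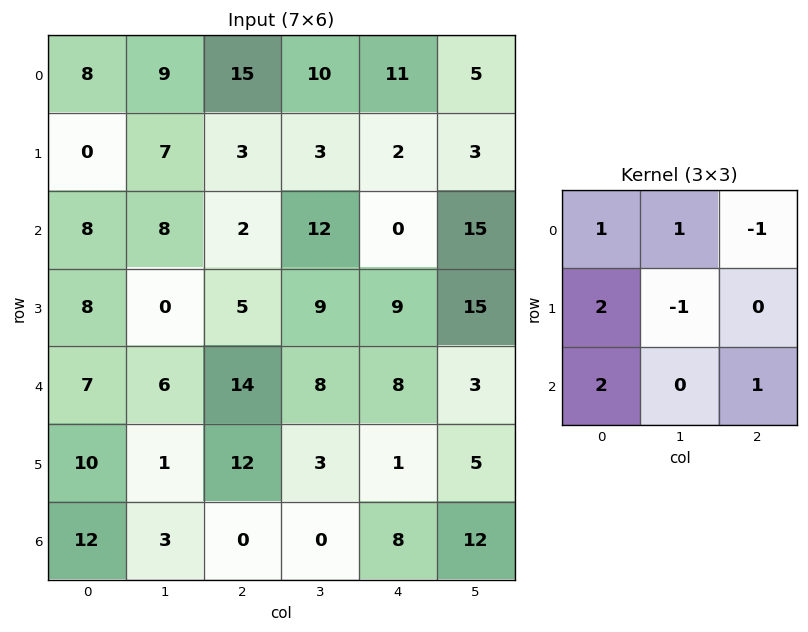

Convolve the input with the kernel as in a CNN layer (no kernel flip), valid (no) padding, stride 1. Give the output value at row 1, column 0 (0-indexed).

The receptive field on the input at this output position is [0 7 3 / 8 8 2 / 8 0 5]. Elementwise product with the kernel and sum: 0·1 + 7·1 + 3·-1 + 8·2 + 8·-1 + 8·2 + 5·1.

33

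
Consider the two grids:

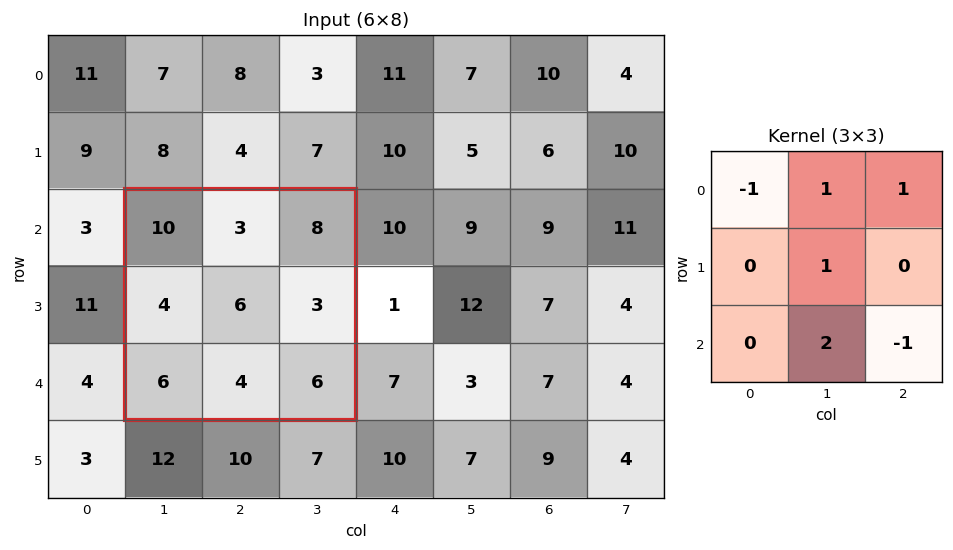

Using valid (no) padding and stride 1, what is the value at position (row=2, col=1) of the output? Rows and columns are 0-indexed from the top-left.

The receptive field on the input at this output position is [10 3 8 / 4 6 3 / 6 4 6]. Elementwise product with the kernel and sum: 10·-1 + 3·1 + 8·1 + 6·1 + 4·2 + 6·-1.

9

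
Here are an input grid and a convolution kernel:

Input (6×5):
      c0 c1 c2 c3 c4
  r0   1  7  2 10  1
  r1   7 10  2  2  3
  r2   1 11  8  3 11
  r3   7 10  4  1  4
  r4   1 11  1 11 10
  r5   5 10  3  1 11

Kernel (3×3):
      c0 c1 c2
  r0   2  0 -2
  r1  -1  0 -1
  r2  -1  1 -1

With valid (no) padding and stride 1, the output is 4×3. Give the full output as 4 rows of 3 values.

-9 -24 -19
0 -5 -28
-16 -16 -14
6 -12 -24

Output[0,0]: The receptive field on the input at this output position is [1 7 2 / 7 10 2 / 1 11 8]. Elementwise product with the kernel and sum: 1·2 + 2·-2 + 7·-1 + 2·-1 + 1·-1 + 11·1 + 8·-1.
Output[0,1]: The receptive field on the input at this output position is [7 2 10 / 10 2 2 / 11 8 3]. Elementwise product with the kernel and sum: 7·2 + 10·-2 + 10·-1 + 2·-1 + 11·-1 + 8·1 + 3·-1.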